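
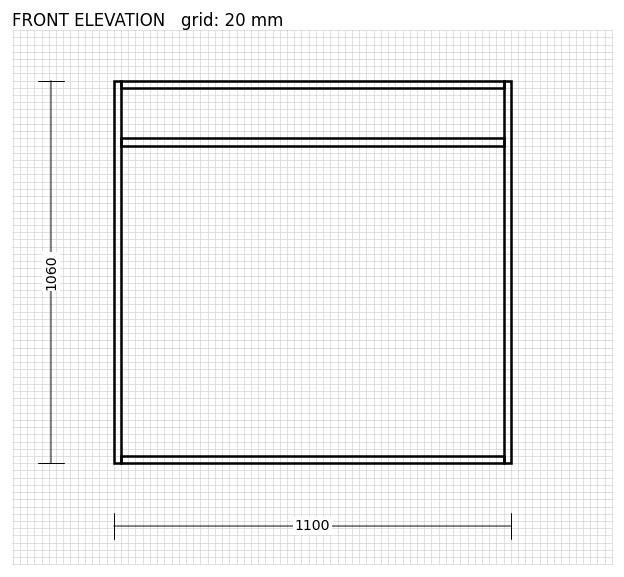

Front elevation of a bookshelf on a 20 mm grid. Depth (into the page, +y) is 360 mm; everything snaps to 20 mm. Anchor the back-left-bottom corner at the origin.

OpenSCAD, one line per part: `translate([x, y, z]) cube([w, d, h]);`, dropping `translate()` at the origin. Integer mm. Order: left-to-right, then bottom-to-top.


cube([20, 360, 1060]);
translate([20, 0, 0]) cube([1060, 360, 20]);
translate([20, 0, 880]) cube([1060, 360, 20]);
translate([20, 0, 1040]) cube([1060, 360, 20]);
translate([1080, 0, 0]) cube([20, 360, 1060]);


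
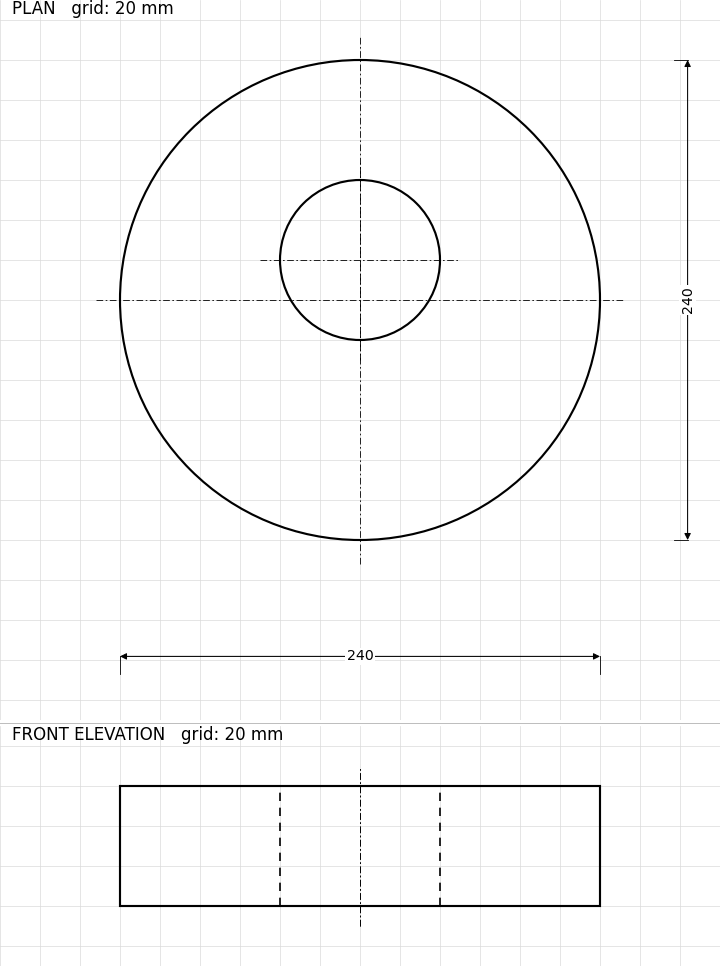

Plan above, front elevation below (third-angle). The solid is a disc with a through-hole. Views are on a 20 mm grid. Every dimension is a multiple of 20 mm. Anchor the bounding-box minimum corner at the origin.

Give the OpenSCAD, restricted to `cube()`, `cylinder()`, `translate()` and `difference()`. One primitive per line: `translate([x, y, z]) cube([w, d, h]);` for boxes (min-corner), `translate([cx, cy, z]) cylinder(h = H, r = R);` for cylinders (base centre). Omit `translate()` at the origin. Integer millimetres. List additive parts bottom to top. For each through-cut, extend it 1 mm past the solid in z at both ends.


difference() {
  translate([120, 120, 0]) cylinder(h = 60, r = 120);
  translate([120, 140, -1]) cylinder(h = 62, r = 40);
}


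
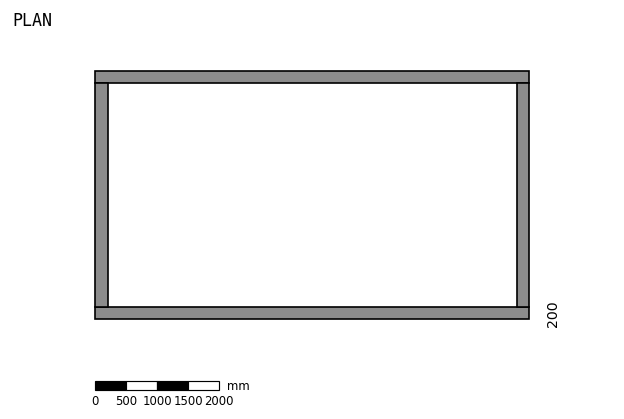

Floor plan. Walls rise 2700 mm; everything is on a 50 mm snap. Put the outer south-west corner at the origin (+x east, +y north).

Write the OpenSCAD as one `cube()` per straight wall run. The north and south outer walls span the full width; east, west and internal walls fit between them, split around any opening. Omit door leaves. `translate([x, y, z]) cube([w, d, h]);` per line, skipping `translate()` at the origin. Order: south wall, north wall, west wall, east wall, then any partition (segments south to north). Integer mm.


cube([7000, 200, 2700]);
translate([0, 3800, 0]) cube([7000, 200, 2700]);
translate([0, 200, 0]) cube([200, 3600, 2700]);
translate([6800, 200, 0]) cube([200, 3600, 2700]);


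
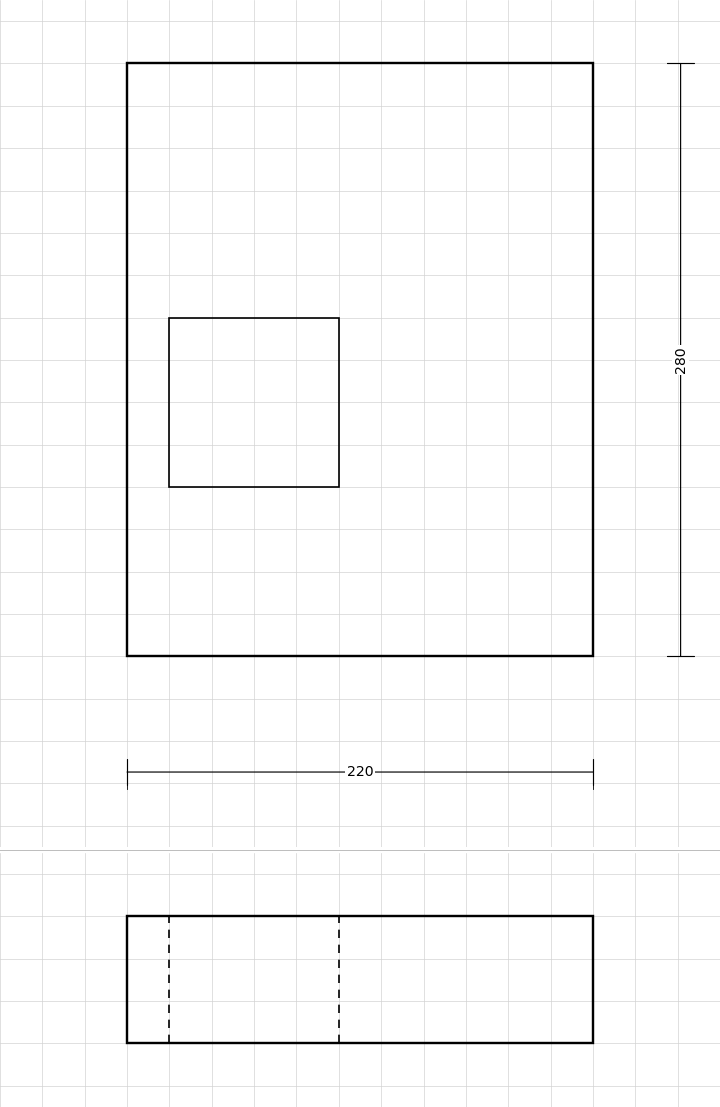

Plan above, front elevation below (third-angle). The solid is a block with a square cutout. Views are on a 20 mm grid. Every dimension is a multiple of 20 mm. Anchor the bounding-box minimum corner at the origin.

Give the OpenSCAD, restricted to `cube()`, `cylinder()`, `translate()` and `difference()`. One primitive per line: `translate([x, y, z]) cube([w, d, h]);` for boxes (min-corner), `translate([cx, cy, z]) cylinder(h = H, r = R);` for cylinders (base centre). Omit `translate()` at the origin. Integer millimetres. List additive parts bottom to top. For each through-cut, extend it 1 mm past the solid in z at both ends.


difference() {
  cube([220, 280, 60]);
  translate([20, 80, -1]) cube([80, 80, 62]);
}


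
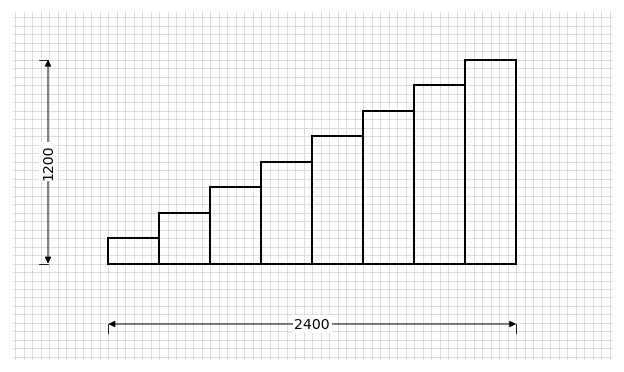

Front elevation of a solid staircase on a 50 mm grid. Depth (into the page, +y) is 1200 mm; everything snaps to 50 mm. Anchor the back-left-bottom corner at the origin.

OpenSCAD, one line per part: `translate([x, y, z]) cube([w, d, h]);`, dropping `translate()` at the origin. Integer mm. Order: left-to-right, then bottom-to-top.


cube([300, 1200, 150]);
translate([300, 0, 0]) cube([300, 1200, 300]);
translate([600, 0, 0]) cube([300, 1200, 450]);
translate([900, 0, 0]) cube([300, 1200, 600]);
translate([1200, 0, 0]) cube([300, 1200, 750]);
translate([1500, 0, 0]) cube([300, 1200, 900]);
translate([1800, 0, 0]) cube([300, 1200, 1050]);
translate([2100, 0, 0]) cube([300, 1200, 1200]);


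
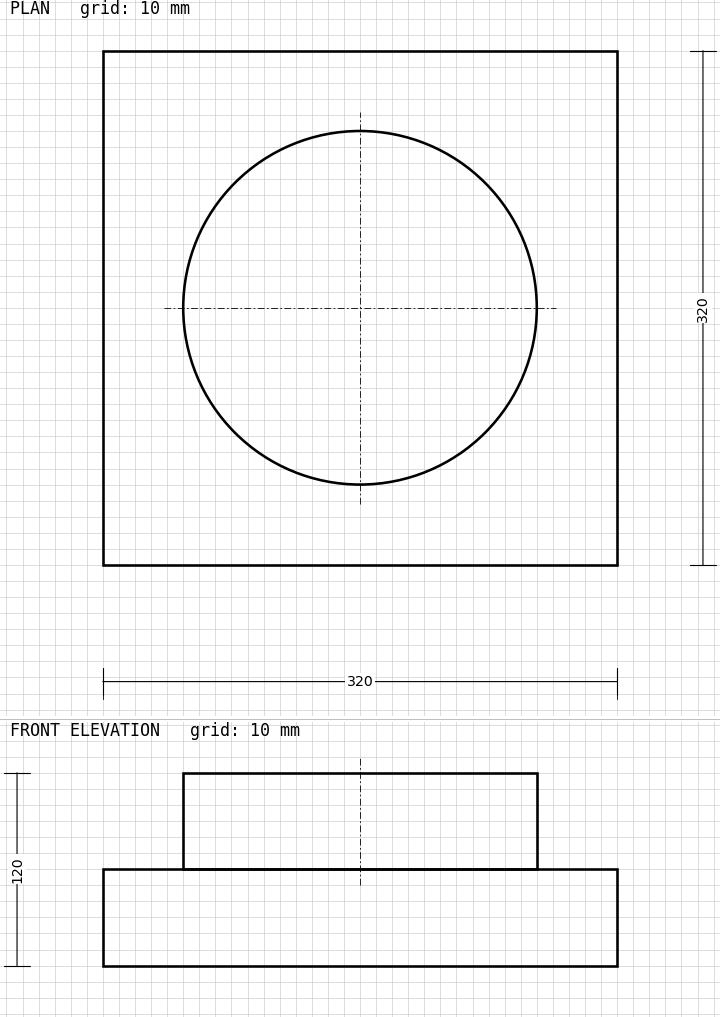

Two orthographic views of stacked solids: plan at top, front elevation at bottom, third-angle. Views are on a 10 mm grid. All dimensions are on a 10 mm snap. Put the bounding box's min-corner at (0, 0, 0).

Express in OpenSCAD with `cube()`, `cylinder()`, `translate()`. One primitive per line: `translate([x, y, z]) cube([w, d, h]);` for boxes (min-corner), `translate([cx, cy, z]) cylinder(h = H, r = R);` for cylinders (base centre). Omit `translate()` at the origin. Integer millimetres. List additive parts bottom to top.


cube([320, 320, 60]);
translate([160, 160, 60]) cylinder(h = 60, r = 110);


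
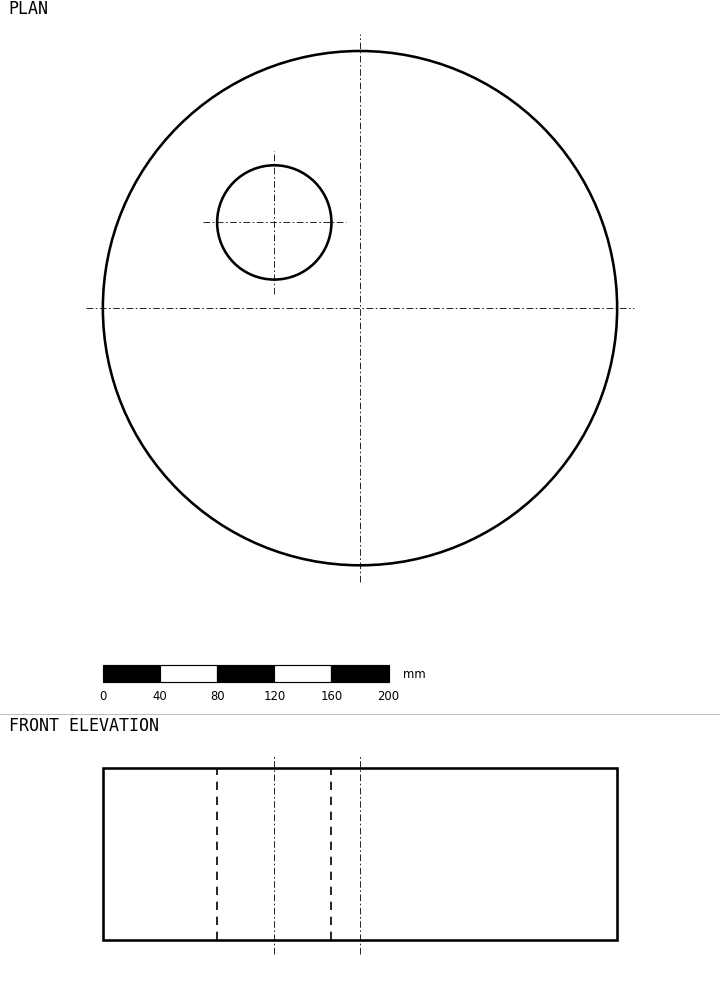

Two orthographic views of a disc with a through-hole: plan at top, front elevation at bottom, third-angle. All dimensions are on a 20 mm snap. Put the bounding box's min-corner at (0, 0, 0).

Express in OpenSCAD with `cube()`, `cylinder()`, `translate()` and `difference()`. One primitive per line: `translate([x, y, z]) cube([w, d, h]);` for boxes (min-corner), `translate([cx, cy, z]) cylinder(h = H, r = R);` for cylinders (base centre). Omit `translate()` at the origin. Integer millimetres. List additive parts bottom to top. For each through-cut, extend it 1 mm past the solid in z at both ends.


difference() {
  translate([180, 180, 0]) cylinder(h = 120, r = 180);
  translate([120, 240, -1]) cylinder(h = 122, r = 40);
}


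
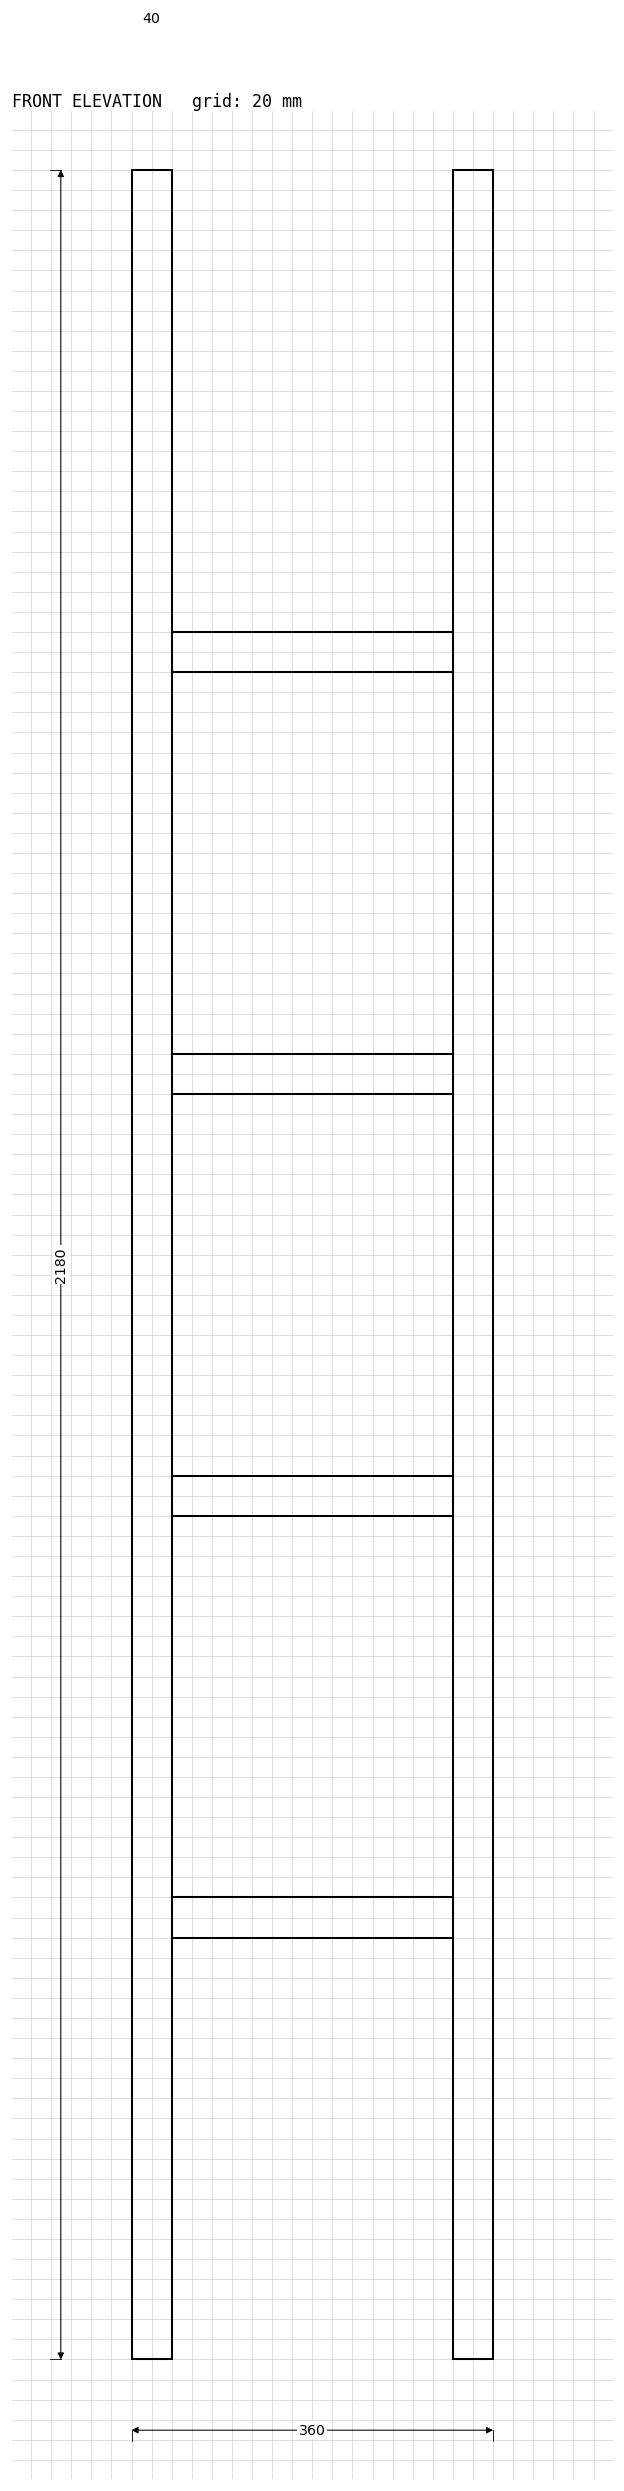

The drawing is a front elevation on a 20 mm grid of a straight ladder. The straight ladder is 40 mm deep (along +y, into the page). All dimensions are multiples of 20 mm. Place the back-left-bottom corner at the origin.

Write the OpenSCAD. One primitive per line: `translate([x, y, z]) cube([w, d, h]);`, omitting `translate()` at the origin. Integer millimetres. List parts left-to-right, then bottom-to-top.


cube([40, 40, 2180]);
translate([40, 0, 420]) cube([280, 40, 40]);
translate([40, 0, 840]) cube([280, 40, 40]);
translate([40, 0, 1260]) cube([280, 40, 40]);
translate([40, 0, 1680]) cube([280, 40, 40]);
translate([320, 0, 0]) cube([40, 40, 2180]);


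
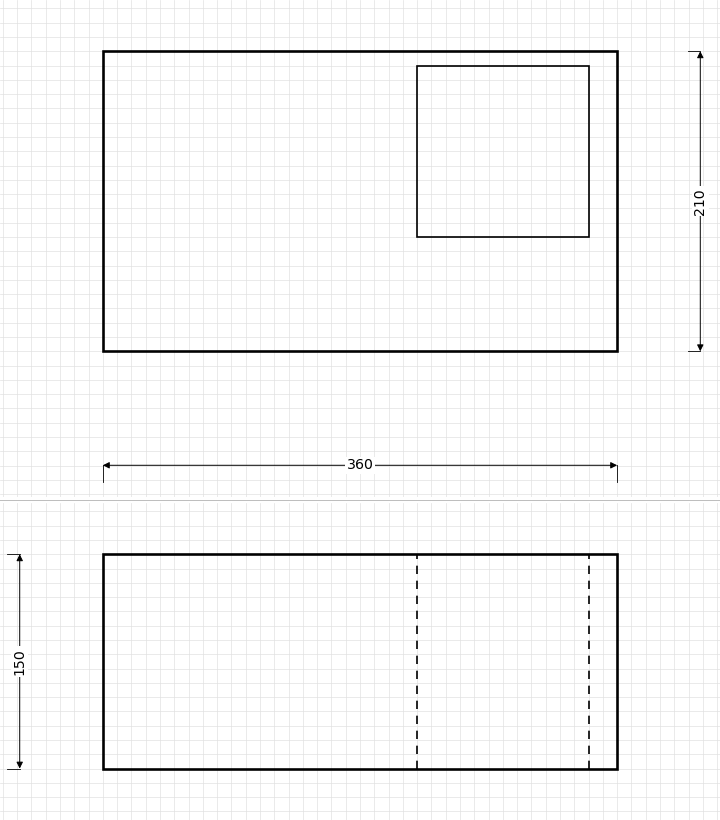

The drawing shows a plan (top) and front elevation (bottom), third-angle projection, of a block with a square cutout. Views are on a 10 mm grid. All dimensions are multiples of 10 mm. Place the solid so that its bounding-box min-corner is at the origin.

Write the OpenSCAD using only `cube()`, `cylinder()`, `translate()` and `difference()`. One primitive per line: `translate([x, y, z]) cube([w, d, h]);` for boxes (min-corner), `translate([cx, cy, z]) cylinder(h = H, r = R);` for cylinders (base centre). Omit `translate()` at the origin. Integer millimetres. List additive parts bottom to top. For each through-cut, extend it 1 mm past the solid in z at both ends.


difference() {
  cube([360, 210, 150]);
  translate([220, 80, -1]) cube([120, 120, 152]);
}


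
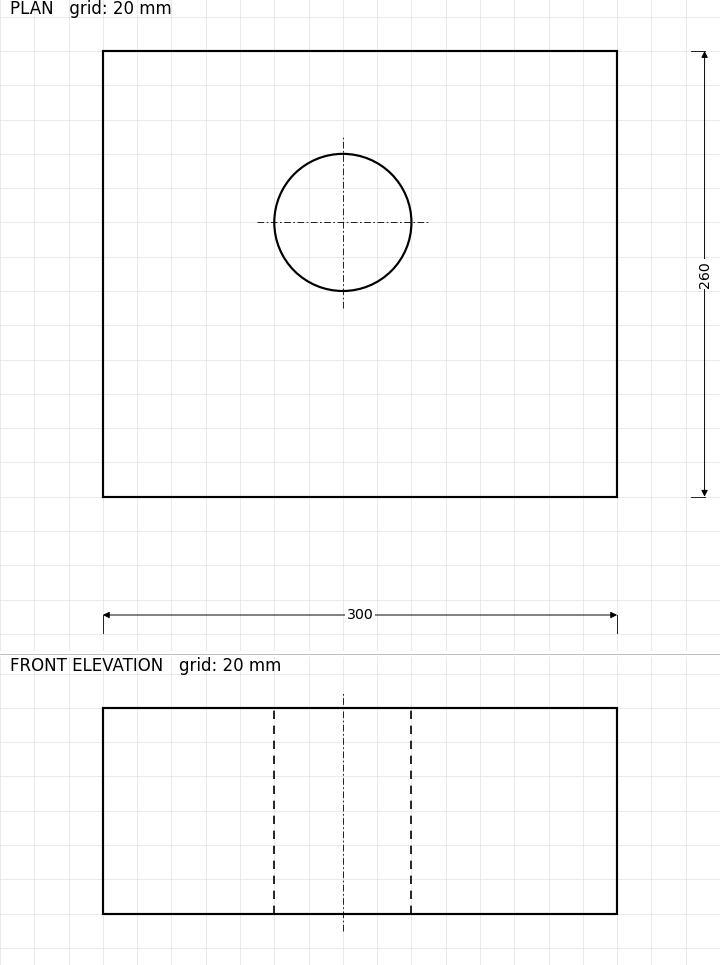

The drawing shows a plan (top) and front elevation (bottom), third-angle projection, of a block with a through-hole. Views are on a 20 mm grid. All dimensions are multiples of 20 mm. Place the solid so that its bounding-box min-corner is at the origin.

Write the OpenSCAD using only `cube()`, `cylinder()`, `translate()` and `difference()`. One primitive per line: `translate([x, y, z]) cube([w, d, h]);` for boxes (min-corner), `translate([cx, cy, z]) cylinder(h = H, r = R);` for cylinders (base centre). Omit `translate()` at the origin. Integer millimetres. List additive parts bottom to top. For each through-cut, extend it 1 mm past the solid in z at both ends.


difference() {
  cube([300, 260, 120]);
  translate([140, 160, -1]) cylinder(h = 122, r = 40);
}


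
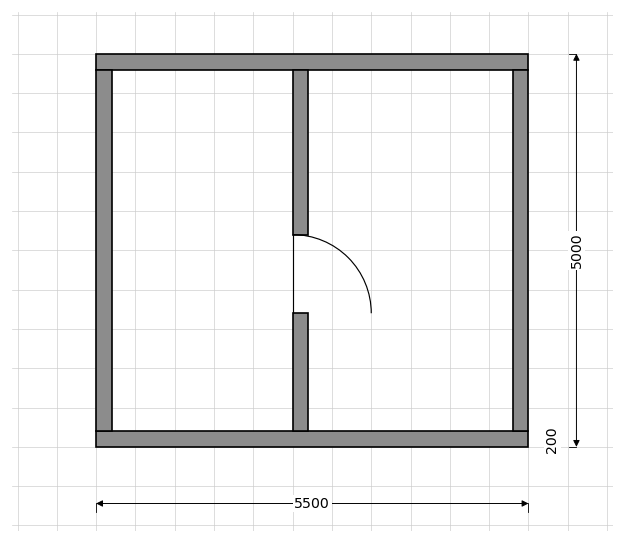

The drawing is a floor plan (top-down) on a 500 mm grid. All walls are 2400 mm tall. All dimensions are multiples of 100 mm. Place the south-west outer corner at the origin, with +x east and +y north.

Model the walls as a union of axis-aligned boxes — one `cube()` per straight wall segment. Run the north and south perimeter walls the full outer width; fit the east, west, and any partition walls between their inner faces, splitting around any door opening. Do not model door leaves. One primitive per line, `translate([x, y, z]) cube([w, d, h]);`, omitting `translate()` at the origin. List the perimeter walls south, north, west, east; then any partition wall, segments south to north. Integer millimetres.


cube([5500, 200, 2400]);
translate([0, 4800, 0]) cube([5500, 200, 2400]);
translate([0, 200, 0]) cube([200, 4600, 2400]);
translate([5300, 200, 0]) cube([200, 4600, 2400]);
translate([2500, 200, 0]) cube([200, 1500, 2400]);
translate([2500, 2700, 0]) cube([200, 2100, 2400]);


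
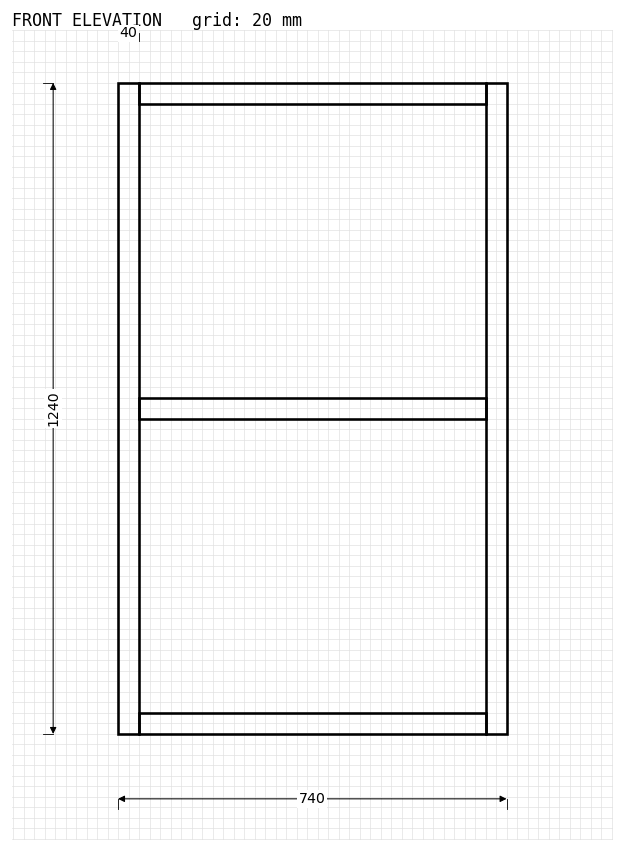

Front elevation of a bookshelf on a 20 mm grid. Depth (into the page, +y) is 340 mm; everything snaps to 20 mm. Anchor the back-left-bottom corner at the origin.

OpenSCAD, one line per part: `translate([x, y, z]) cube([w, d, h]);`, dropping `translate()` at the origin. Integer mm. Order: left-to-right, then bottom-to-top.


cube([40, 340, 1240]);
translate([40, 0, 0]) cube([660, 340, 40]);
translate([40, 0, 600]) cube([660, 340, 40]);
translate([40, 0, 1200]) cube([660, 340, 40]);
translate([700, 0, 0]) cube([40, 340, 1240]);


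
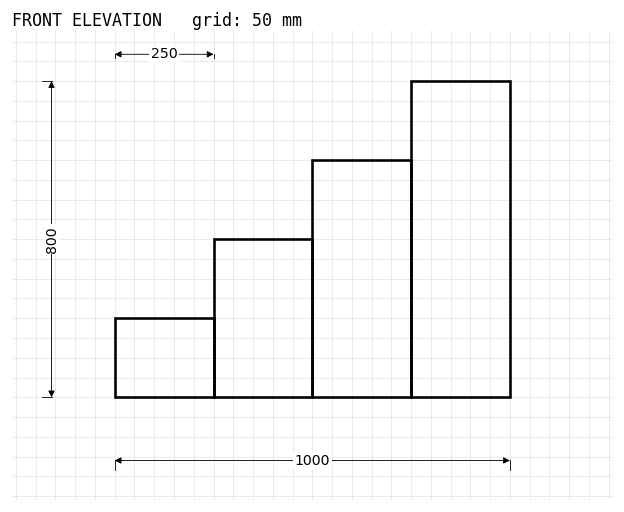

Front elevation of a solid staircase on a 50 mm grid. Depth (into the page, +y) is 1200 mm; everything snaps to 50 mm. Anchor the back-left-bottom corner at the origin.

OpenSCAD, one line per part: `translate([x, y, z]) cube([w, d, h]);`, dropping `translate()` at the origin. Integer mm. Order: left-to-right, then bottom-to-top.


cube([250, 1200, 200]);
translate([250, 0, 0]) cube([250, 1200, 400]);
translate([500, 0, 0]) cube([250, 1200, 600]);
translate([750, 0, 0]) cube([250, 1200, 800]);


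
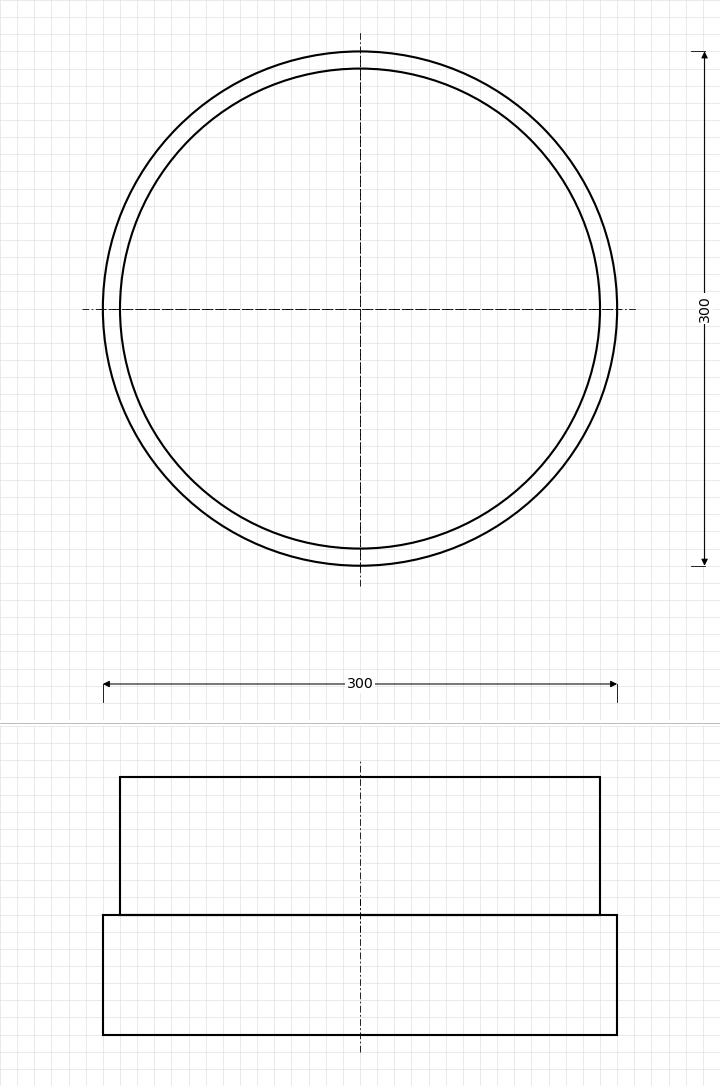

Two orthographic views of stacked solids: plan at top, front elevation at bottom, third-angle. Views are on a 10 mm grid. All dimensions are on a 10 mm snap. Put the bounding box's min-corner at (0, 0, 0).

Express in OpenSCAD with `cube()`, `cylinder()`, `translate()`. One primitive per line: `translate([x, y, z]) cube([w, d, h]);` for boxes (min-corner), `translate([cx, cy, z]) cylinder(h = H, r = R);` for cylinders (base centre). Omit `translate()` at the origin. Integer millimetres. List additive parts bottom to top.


translate([150, 150, 0]) cylinder(h = 70, r = 150);
translate([150, 150, 70]) cylinder(h = 80, r = 140);


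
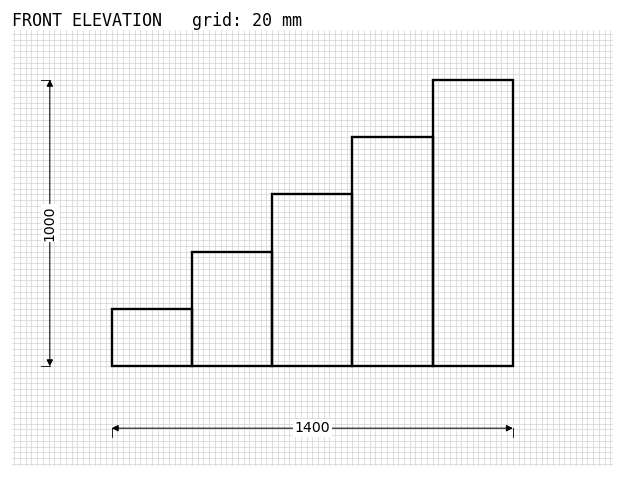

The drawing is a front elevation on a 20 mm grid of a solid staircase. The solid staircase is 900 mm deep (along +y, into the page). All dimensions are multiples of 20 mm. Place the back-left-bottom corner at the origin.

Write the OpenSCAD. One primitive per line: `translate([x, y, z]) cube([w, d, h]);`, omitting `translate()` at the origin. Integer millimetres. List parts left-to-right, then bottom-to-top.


cube([280, 900, 200]);
translate([280, 0, 0]) cube([280, 900, 400]);
translate([560, 0, 0]) cube([280, 900, 600]);
translate([840, 0, 0]) cube([280, 900, 800]);
translate([1120, 0, 0]) cube([280, 900, 1000]);


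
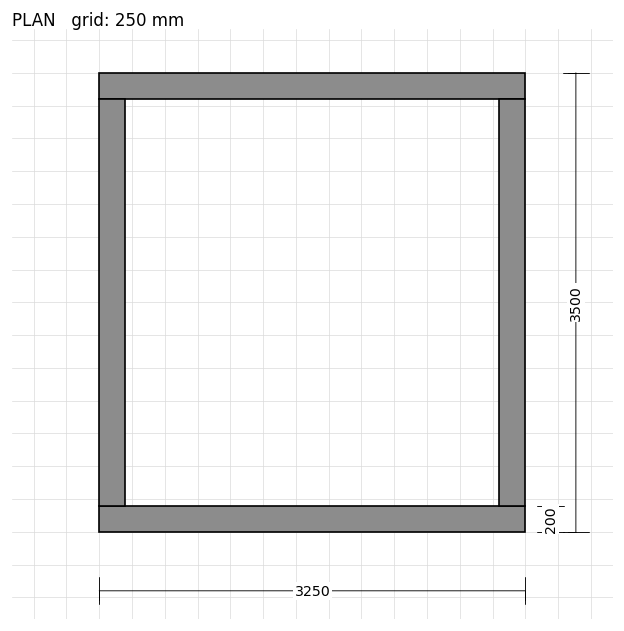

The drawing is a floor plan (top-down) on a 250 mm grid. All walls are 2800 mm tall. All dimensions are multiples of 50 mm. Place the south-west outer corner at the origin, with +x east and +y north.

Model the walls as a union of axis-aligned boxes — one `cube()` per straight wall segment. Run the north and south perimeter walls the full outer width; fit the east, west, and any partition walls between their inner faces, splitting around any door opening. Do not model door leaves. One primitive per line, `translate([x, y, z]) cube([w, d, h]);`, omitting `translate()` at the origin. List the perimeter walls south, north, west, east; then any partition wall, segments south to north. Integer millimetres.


cube([3250, 200, 2800]);
translate([0, 3300, 0]) cube([3250, 200, 2800]);
translate([0, 200, 0]) cube([200, 3100, 2800]);
translate([3050, 200, 0]) cube([200, 3100, 2800]);


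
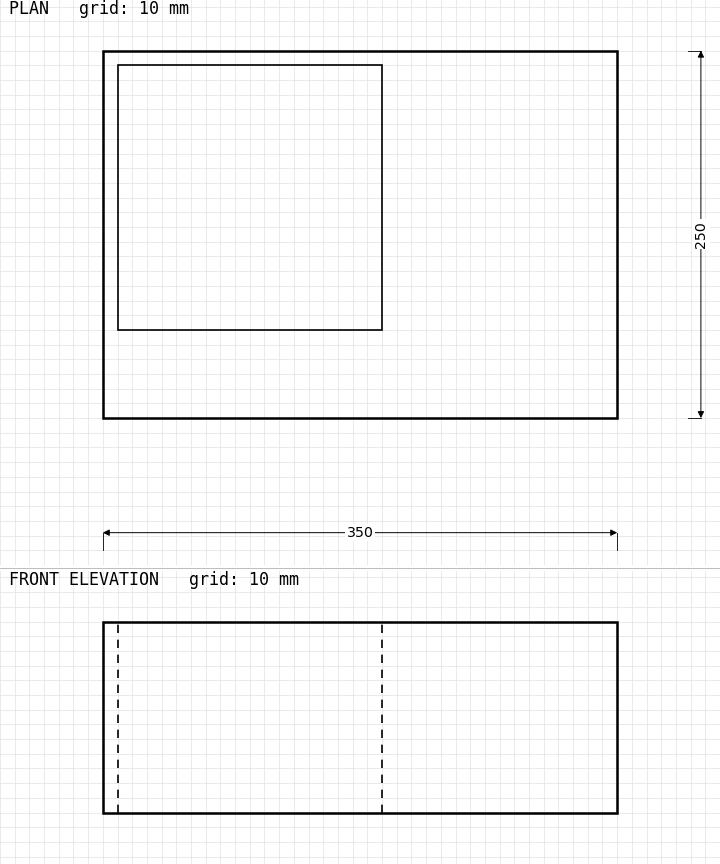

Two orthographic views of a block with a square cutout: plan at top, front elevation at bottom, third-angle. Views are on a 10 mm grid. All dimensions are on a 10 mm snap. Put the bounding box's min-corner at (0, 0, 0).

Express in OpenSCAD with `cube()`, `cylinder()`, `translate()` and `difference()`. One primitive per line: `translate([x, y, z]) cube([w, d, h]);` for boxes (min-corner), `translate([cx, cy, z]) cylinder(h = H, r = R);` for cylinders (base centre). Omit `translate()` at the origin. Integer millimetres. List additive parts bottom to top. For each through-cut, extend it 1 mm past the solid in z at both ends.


difference() {
  cube([350, 250, 130]);
  translate([10, 60, -1]) cube([180, 180, 132]);
}


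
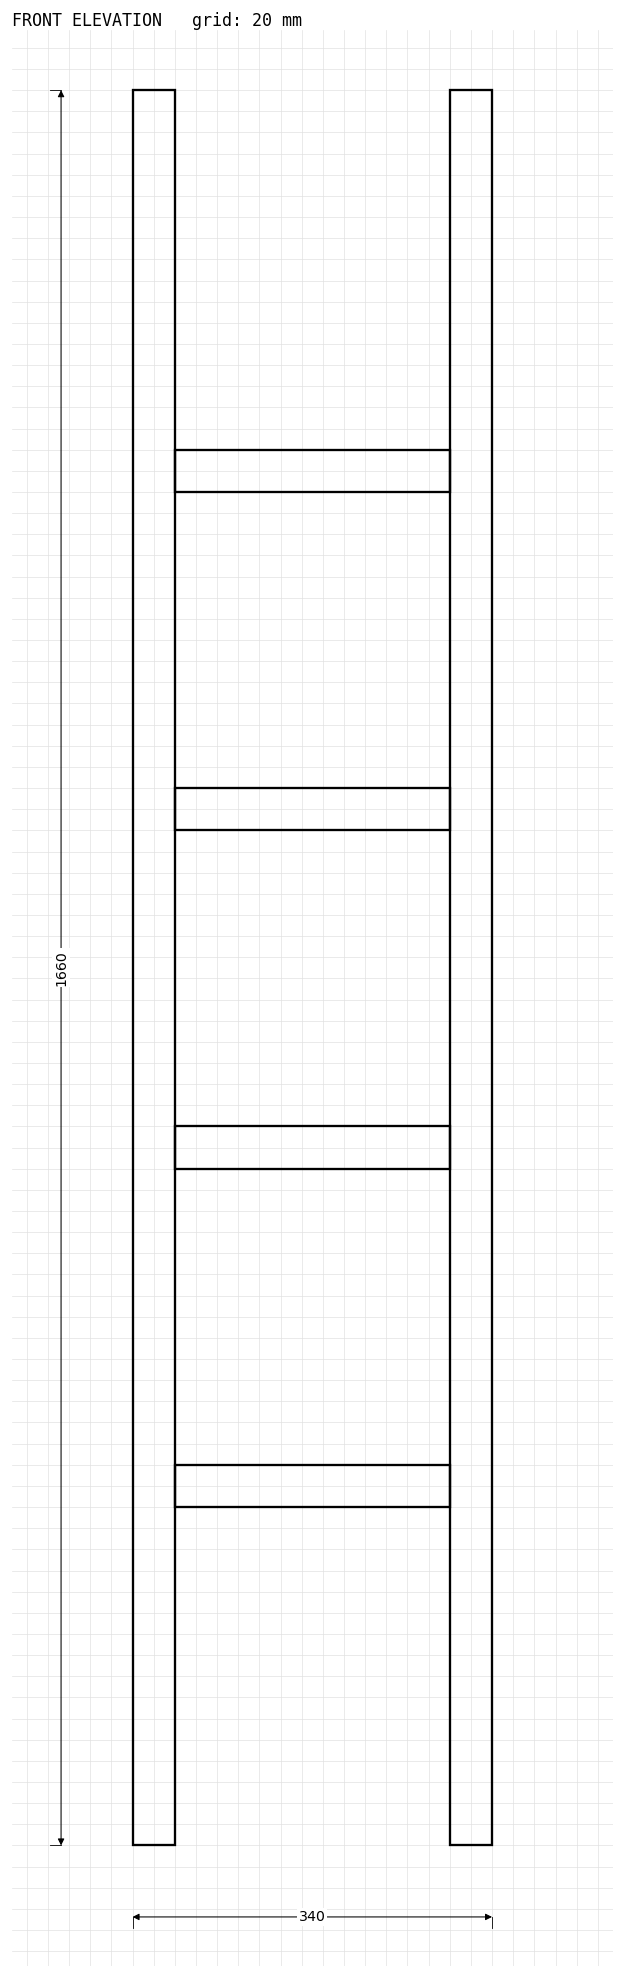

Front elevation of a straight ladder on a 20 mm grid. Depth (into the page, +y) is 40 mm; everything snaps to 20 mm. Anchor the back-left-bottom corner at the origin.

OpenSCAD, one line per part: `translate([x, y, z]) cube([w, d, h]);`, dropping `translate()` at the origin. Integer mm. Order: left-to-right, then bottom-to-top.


cube([40, 40, 1660]);
translate([40, 0, 320]) cube([260, 40, 40]);
translate([40, 0, 640]) cube([260, 40, 40]);
translate([40, 0, 960]) cube([260, 40, 40]);
translate([40, 0, 1280]) cube([260, 40, 40]);
translate([300, 0, 0]) cube([40, 40, 1660]);


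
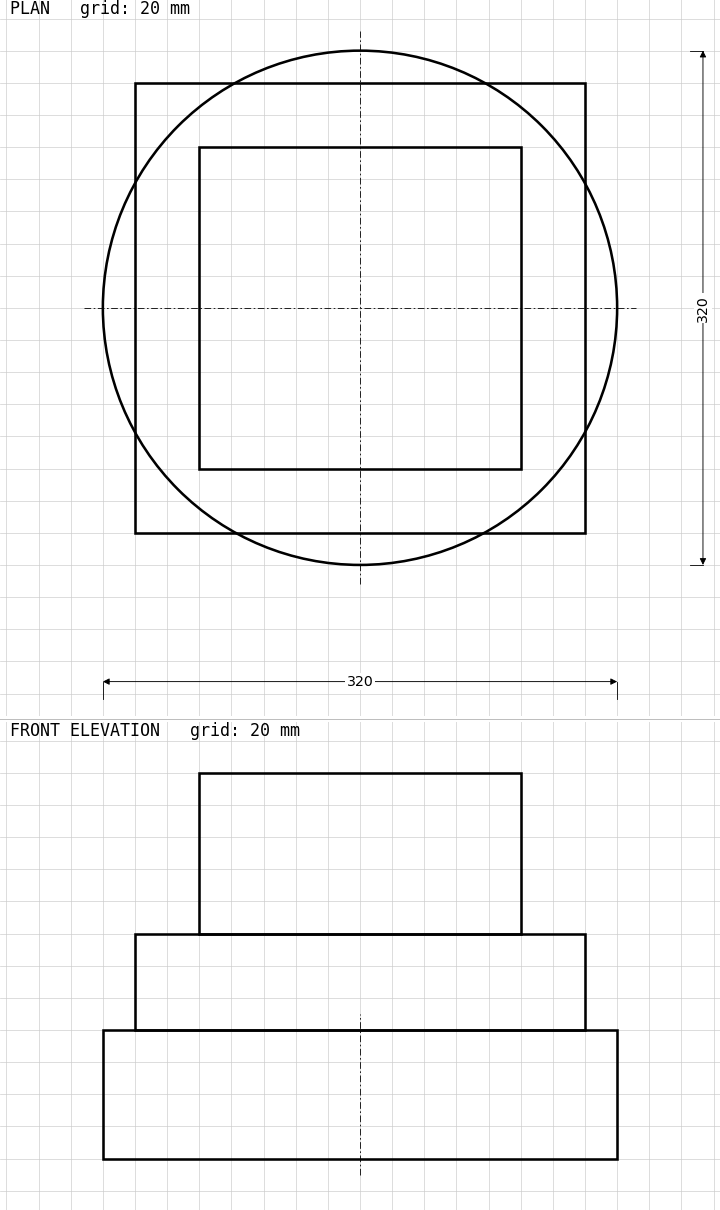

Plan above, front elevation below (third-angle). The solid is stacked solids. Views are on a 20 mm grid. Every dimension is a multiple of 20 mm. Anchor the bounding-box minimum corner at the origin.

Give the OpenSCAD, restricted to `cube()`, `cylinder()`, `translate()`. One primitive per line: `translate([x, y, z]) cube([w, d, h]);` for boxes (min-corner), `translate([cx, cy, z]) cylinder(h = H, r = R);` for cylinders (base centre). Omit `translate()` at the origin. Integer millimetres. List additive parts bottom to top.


translate([160, 160, 0]) cylinder(h = 80, r = 160);
translate([20, 20, 80]) cube([280, 280, 60]);
translate([60, 60, 140]) cube([200, 200, 100]);


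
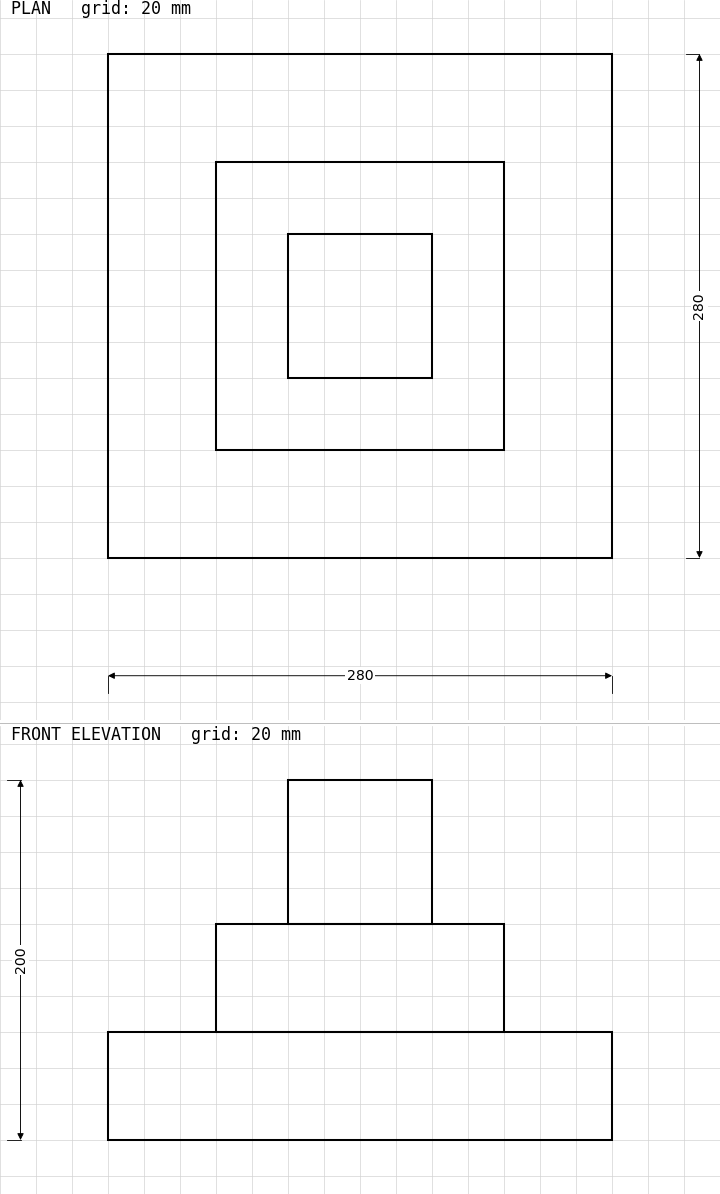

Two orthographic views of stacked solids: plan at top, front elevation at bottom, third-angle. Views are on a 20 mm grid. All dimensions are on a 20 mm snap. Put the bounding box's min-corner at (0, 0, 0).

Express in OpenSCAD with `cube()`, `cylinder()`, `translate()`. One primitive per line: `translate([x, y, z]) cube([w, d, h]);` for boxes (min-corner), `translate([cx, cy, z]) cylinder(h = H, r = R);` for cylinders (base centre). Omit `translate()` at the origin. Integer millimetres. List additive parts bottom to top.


cube([280, 280, 60]);
translate([60, 60, 60]) cube([160, 160, 60]);
translate([100, 100, 120]) cube([80, 80, 80]);


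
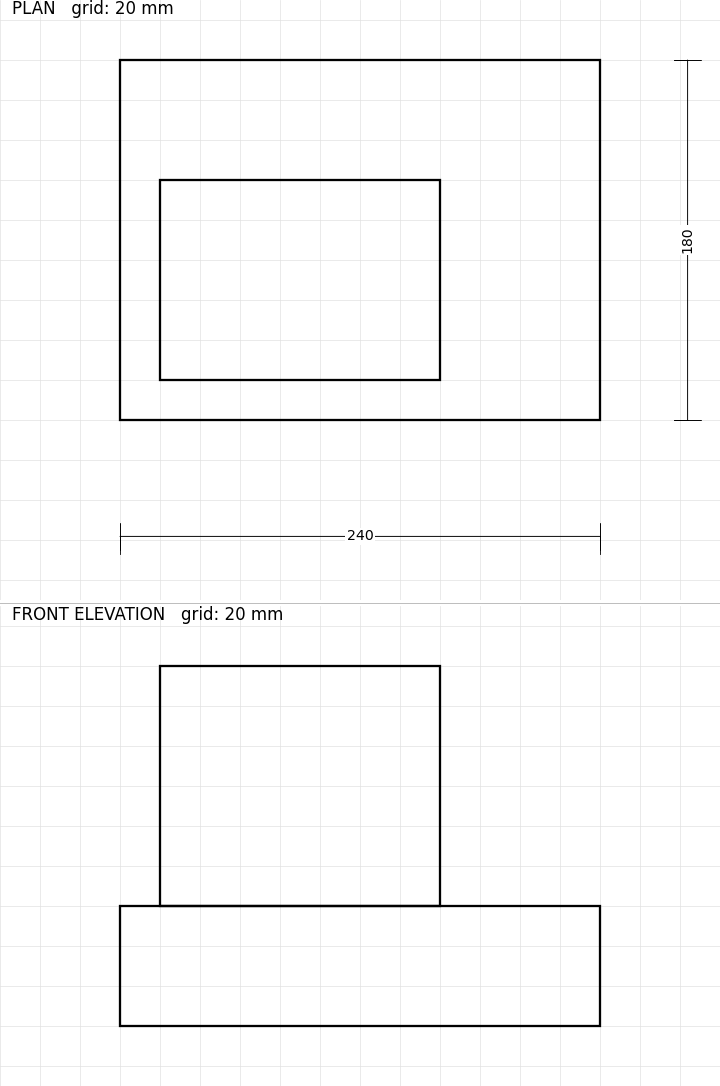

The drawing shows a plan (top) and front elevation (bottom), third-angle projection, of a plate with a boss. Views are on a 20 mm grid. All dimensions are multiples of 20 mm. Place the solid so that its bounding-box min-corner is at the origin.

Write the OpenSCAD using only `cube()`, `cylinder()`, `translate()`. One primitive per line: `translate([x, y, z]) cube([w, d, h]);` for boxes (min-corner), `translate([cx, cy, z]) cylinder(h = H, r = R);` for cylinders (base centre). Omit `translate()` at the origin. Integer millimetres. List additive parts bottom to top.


cube([240, 180, 60]);
translate([20, 20, 60]) cube([140, 100, 120]);


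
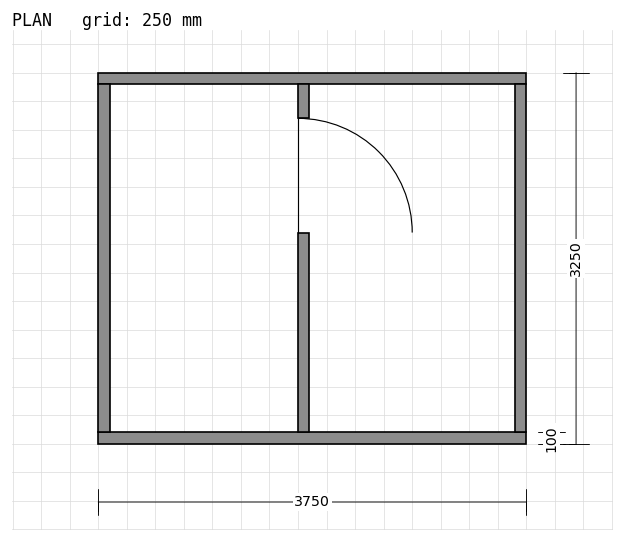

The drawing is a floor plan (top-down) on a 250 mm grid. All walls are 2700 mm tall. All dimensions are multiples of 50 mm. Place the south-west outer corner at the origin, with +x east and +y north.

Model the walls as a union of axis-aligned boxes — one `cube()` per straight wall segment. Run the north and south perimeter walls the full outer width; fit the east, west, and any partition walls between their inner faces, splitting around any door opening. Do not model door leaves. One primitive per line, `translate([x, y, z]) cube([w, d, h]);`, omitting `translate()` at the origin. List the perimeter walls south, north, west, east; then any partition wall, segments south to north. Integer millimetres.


cube([3750, 100, 2700]);
translate([0, 3150, 0]) cube([3750, 100, 2700]);
translate([0, 100, 0]) cube([100, 3050, 2700]);
translate([3650, 100, 0]) cube([100, 3050, 2700]);
translate([1750, 100, 0]) cube([100, 1750, 2700]);
translate([1750, 2850, 0]) cube([100, 300, 2700]);


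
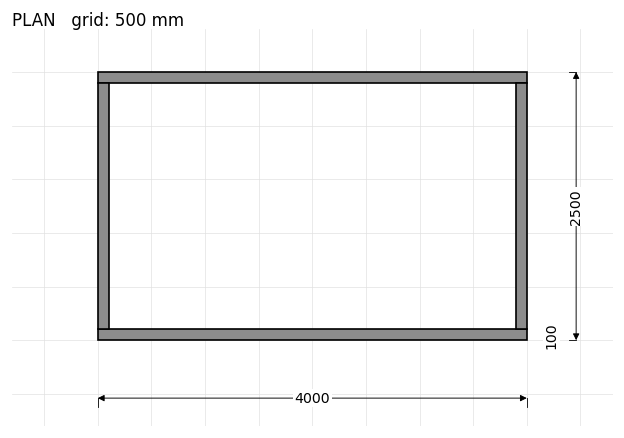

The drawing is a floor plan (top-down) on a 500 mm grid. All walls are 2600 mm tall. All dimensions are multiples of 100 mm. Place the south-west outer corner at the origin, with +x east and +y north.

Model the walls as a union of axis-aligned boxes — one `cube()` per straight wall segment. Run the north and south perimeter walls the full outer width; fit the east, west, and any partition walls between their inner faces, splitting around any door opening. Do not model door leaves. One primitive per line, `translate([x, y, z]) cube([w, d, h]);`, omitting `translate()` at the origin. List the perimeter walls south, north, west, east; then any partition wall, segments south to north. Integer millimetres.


cube([4000, 100, 2600]);
translate([0, 2400, 0]) cube([4000, 100, 2600]);
translate([0, 100, 0]) cube([100, 2300, 2600]);
translate([3900, 100, 0]) cube([100, 2300, 2600]);


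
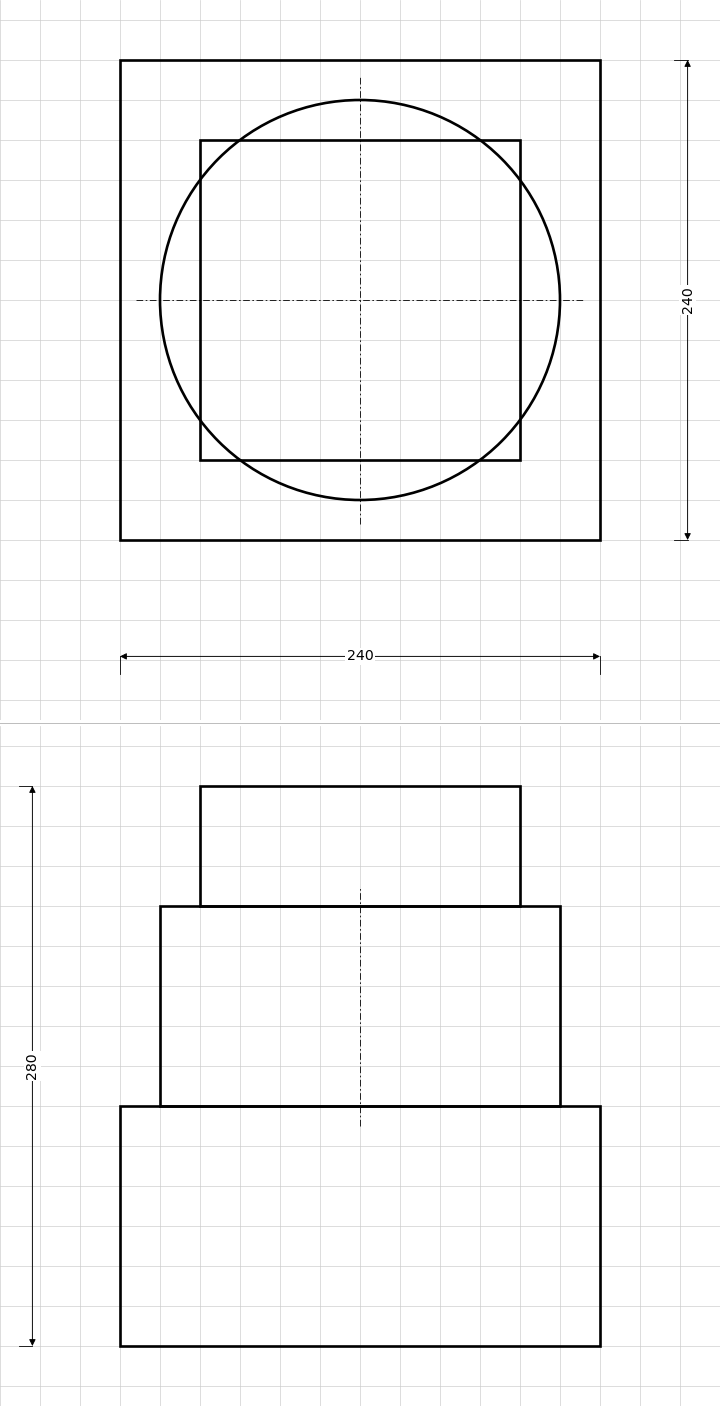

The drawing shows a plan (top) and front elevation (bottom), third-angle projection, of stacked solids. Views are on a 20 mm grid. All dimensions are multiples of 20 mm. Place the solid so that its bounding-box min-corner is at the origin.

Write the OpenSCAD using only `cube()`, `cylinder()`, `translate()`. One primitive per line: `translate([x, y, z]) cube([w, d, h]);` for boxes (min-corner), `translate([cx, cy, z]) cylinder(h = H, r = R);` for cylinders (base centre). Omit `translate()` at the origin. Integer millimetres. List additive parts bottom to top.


cube([240, 240, 120]);
translate([120, 120, 120]) cylinder(h = 100, r = 100);
translate([40, 40, 220]) cube([160, 160, 60]);


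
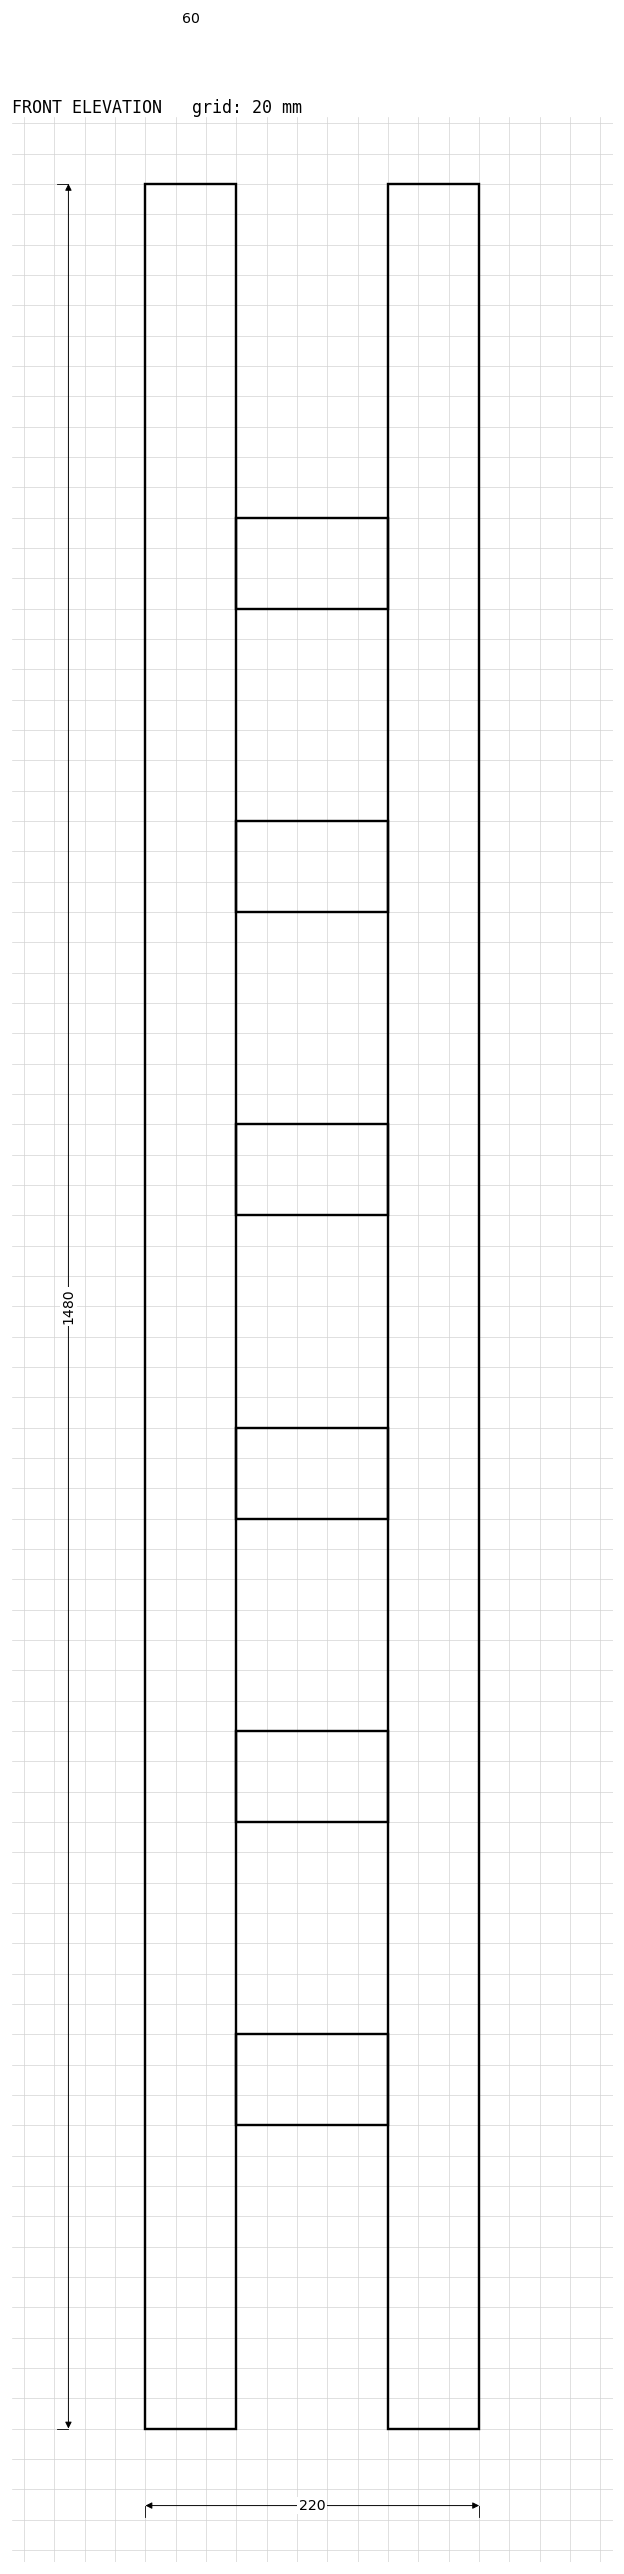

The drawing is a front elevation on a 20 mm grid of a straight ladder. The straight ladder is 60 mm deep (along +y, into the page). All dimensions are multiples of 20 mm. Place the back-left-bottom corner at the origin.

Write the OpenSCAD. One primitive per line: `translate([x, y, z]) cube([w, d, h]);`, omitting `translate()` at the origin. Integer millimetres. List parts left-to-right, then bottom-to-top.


cube([60, 60, 1480]);
translate([60, 0, 200]) cube([100, 60, 60]);
translate([60, 0, 400]) cube([100, 60, 60]);
translate([60, 0, 600]) cube([100, 60, 60]);
translate([60, 0, 800]) cube([100, 60, 60]);
translate([60, 0, 1000]) cube([100, 60, 60]);
translate([60, 0, 1200]) cube([100, 60, 60]);
translate([160, 0, 0]) cube([60, 60, 1480]);


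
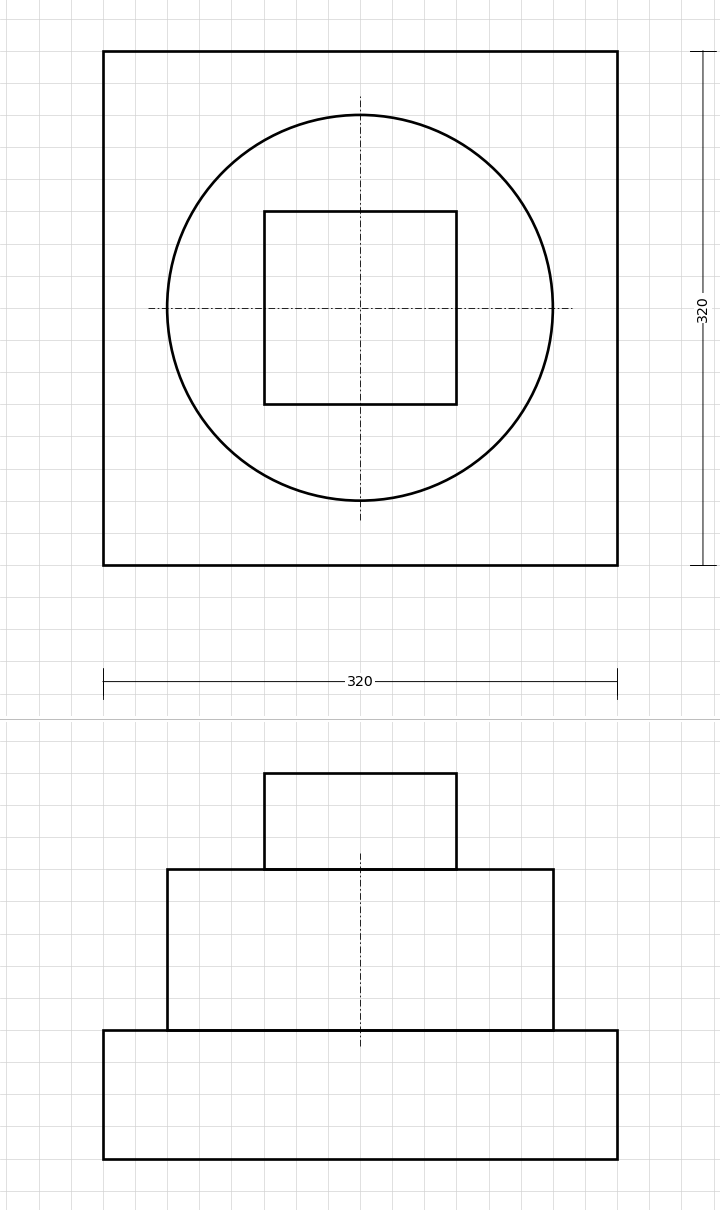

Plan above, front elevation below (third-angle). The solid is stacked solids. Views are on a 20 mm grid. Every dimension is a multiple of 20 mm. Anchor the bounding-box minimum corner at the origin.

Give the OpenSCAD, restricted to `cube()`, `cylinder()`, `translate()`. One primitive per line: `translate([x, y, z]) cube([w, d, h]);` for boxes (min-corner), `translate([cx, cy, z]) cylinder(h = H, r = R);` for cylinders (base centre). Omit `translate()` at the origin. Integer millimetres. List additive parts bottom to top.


cube([320, 320, 80]);
translate([160, 160, 80]) cylinder(h = 100, r = 120);
translate([100, 100, 180]) cube([120, 120, 60]);


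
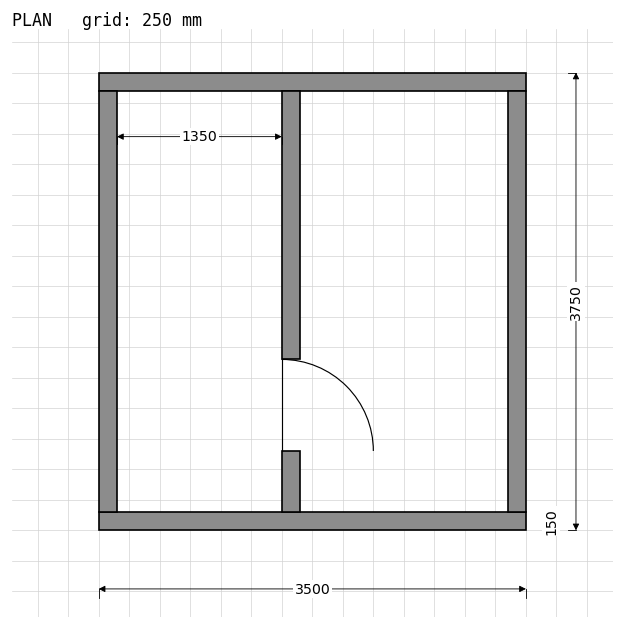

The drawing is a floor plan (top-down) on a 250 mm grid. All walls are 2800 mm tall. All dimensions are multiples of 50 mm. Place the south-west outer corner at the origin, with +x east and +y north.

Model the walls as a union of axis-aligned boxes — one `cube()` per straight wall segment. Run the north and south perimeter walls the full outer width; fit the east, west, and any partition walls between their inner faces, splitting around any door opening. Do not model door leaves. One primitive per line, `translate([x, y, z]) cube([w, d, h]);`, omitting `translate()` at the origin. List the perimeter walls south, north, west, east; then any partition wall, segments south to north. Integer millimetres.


cube([3500, 150, 2800]);
translate([0, 3600, 0]) cube([3500, 150, 2800]);
translate([0, 150, 0]) cube([150, 3450, 2800]);
translate([3350, 150, 0]) cube([150, 3450, 2800]);
translate([1500, 150, 0]) cube([150, 500, 2800]);
translate([1500, 1400, 0]) cube([150, 2200, 2800]);


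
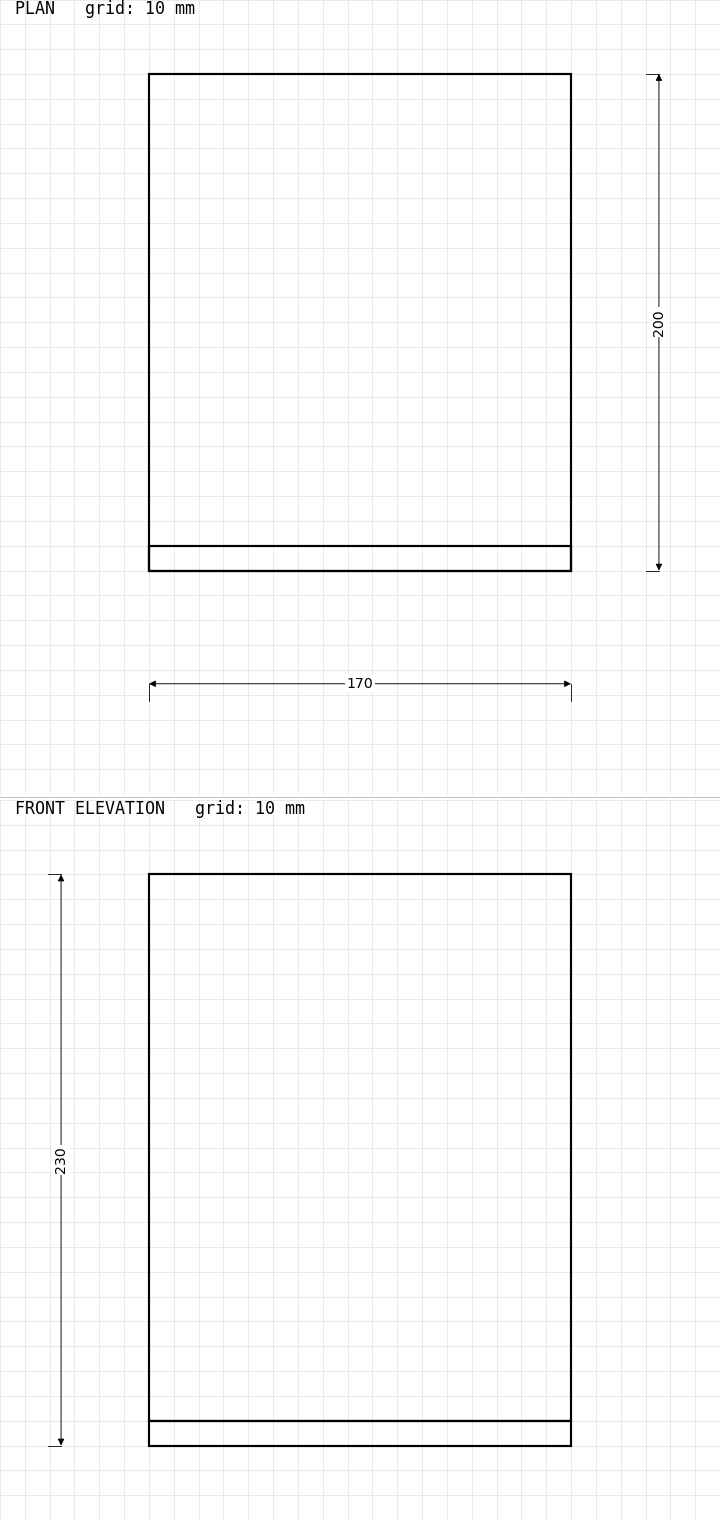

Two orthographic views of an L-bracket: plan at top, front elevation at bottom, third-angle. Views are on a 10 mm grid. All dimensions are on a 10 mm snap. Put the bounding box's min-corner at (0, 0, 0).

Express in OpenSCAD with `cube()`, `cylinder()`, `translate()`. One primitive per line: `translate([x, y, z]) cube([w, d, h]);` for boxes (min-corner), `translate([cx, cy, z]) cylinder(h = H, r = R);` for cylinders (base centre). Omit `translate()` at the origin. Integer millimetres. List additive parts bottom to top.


cube([170, 200, 10]);
translate([0, 0, 10]) cube([170, 10, 220]);


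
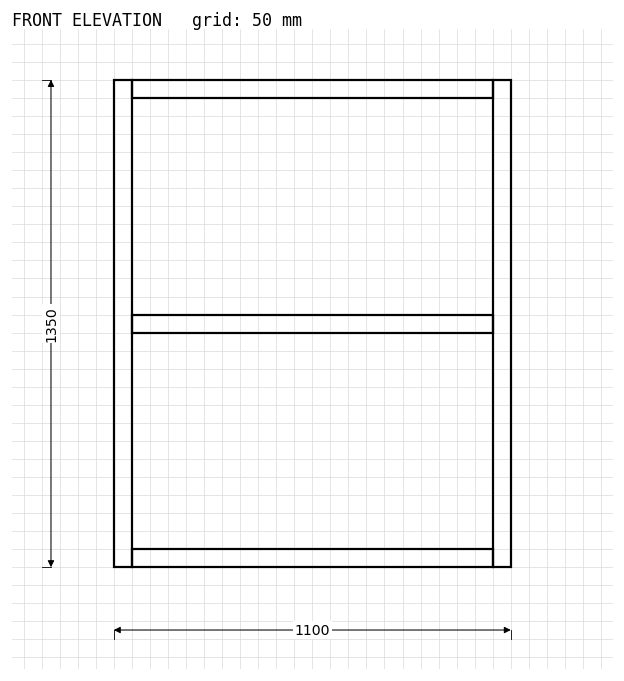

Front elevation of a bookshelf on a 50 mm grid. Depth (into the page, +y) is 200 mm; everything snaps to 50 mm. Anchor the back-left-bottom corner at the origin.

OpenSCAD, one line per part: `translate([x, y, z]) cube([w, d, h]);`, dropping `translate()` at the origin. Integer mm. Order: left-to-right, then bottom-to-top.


cube([50, 200, 1350]);
translate([50, 0, 0]) cube([1000, 200, 50]);
translate([50, 0, 650]) cube([1000, 200, 50]);
translate([50, 0, 1300]) cube([1000, 200, 50]);
translate([1050, 0, 0]) cube([50, 200, 1350]);


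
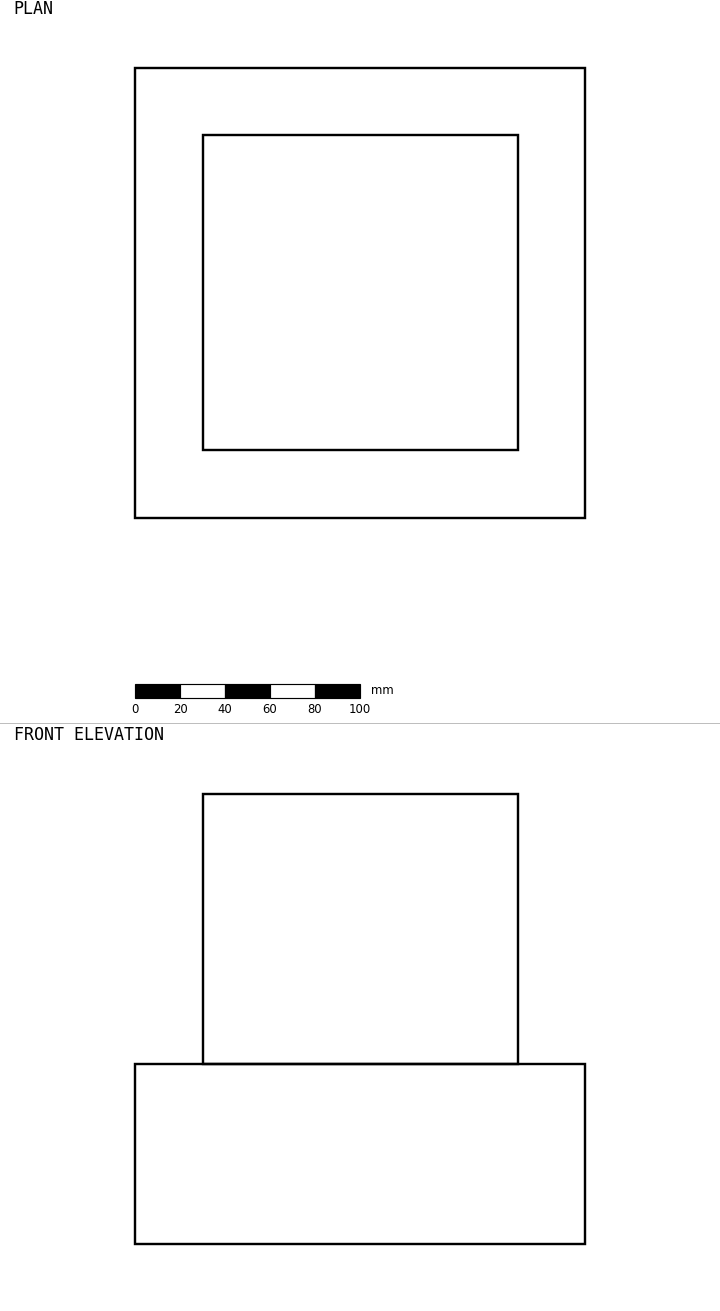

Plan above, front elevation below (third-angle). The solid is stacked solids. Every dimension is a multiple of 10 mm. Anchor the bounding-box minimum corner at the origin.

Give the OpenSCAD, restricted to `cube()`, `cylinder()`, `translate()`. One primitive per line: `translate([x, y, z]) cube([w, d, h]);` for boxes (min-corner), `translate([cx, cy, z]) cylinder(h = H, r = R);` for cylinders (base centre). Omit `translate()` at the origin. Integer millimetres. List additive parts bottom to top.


cube([200, 200, 80]);
translate([30, 30, 80]) cube([140, 140, 120]);


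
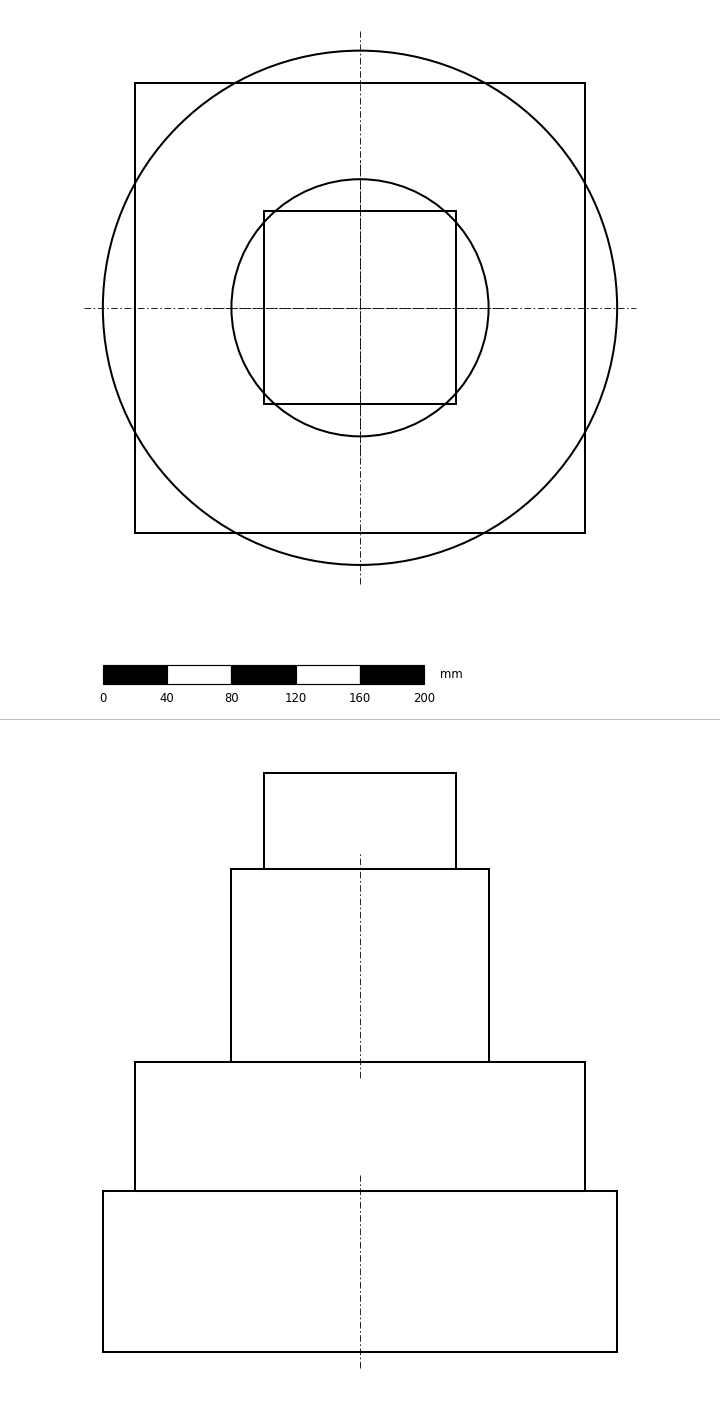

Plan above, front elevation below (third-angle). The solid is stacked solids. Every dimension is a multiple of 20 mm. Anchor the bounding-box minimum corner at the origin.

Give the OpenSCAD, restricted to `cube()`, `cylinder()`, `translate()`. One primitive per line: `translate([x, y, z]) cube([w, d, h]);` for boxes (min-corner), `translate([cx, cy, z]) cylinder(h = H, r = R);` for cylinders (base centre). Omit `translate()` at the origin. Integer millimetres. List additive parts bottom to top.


translate([160, 160, 0]) cylinder(h = 100, r = 160);
translate([20, 20, 100]) cube([280, 280, 80]);
translate([160, 160, 180]) cylinder(h = 120, r = 80);
translate([100, 100, 300]) cube([120, 120, 60]);


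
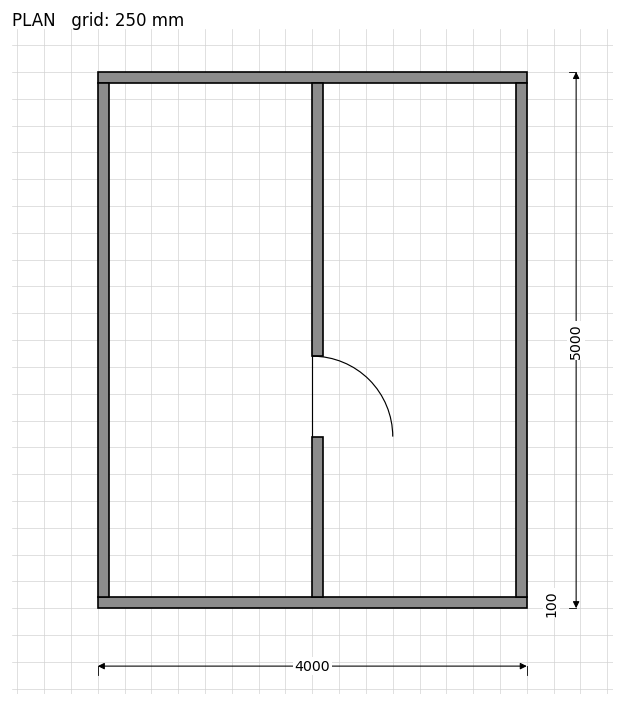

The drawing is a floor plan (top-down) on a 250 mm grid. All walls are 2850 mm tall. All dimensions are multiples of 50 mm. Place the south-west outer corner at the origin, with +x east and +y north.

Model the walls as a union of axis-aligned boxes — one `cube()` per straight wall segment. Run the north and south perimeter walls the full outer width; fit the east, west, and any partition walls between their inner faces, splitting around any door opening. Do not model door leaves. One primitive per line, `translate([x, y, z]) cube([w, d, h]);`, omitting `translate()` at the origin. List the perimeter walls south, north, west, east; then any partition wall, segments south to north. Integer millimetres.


cube([4000, 100, 2850]);
translate([0, 4900, 0]) cube([4000, 100, 2850]);
translate([0, 100, 0]) cube([100, 4800, 2850]);
translate([3900, 100, 0]) cube([100, 4800, 2850]);
translate([2000, 100, 0]) cube([100, 1500, 2850]);
translate([2000, 2350, 0]) cube([100, 2550, 2850]);


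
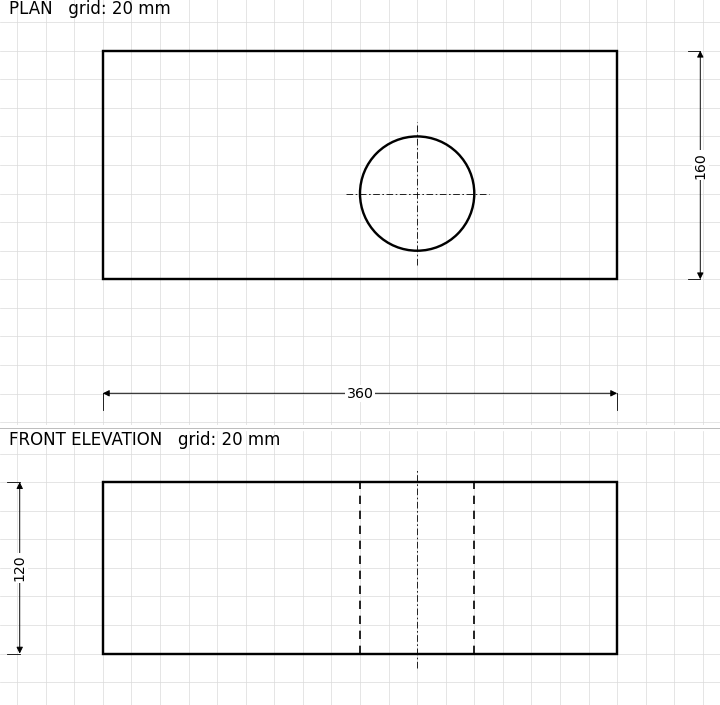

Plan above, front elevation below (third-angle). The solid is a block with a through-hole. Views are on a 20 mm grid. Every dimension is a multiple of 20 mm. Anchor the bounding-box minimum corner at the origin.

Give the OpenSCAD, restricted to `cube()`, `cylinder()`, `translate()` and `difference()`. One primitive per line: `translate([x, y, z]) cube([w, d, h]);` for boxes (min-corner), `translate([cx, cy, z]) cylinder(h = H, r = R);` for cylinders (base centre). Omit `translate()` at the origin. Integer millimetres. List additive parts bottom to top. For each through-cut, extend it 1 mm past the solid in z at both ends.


difference() {
  cube([360, 160, 120]);
  translate([220, 60, -1]) cylinder(h = 122, r = 40);
}
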